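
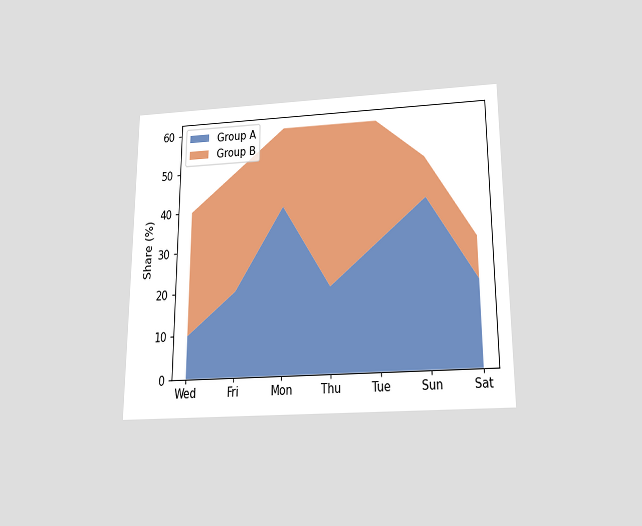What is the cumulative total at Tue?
The chart is viewed slightly from below. The stacked total at Tue reaches 60%.

60%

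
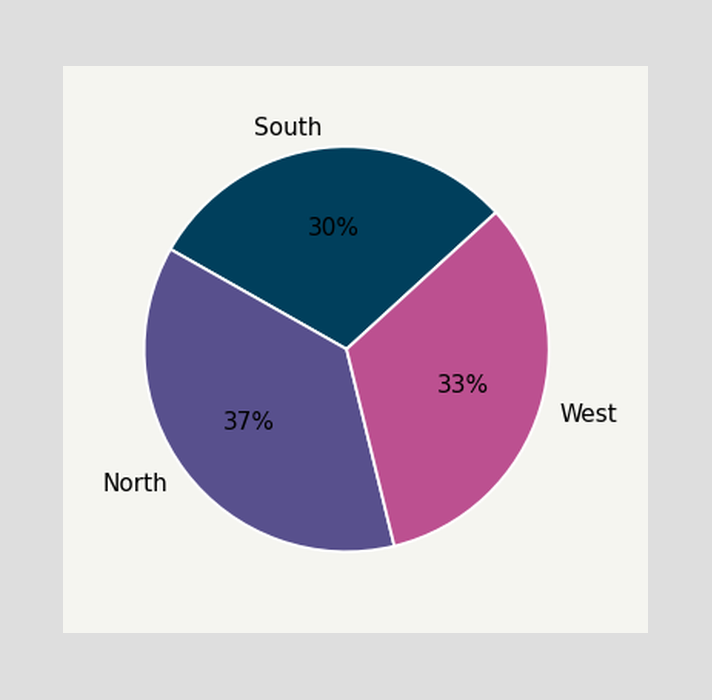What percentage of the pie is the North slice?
The North slice takes up 37% of the pie.

37%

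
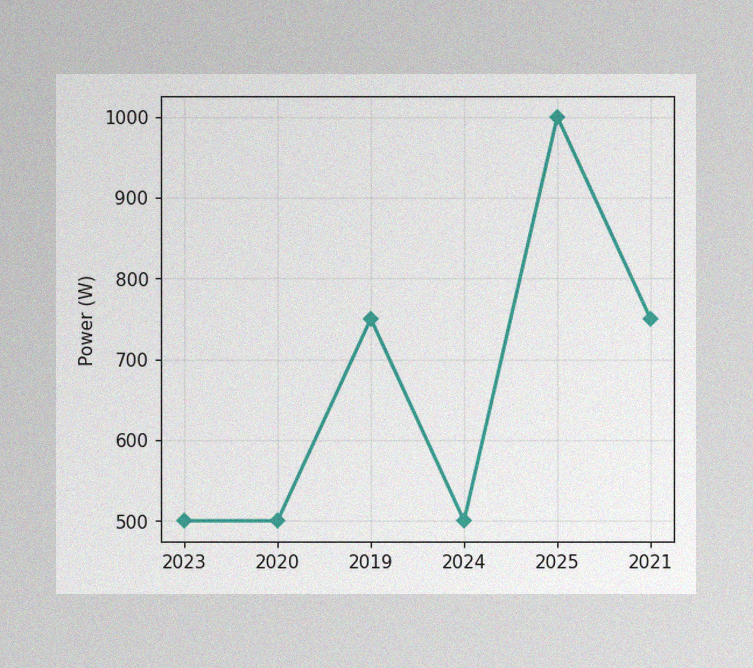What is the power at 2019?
The image has some photo noise and uneven lighting. At 2019, the line is at 750W.

750W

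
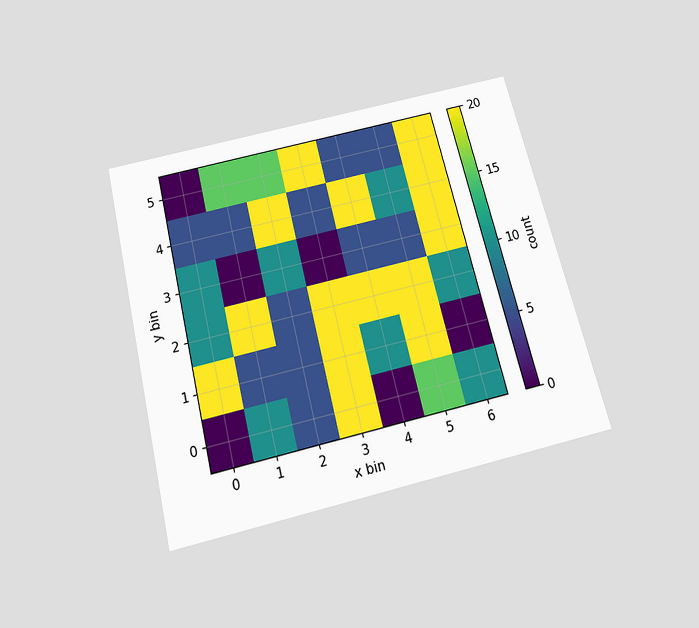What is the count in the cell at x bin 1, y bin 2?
The chart is tilted about 14° counter-clockwise and viewed slightly from below. Matching the cell (1, 2) against the colorbar gives 20.

20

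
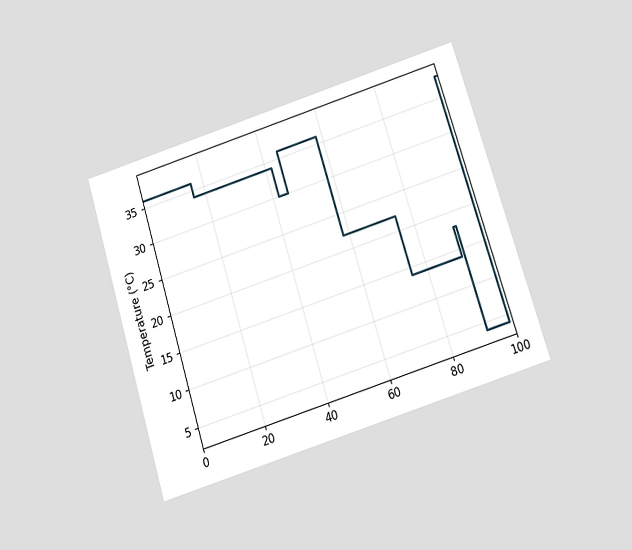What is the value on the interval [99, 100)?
The chart is tilted about 17° counter-clockwise and viewed slightly from below. On [99, 100) the step sits at 38°C.

38°C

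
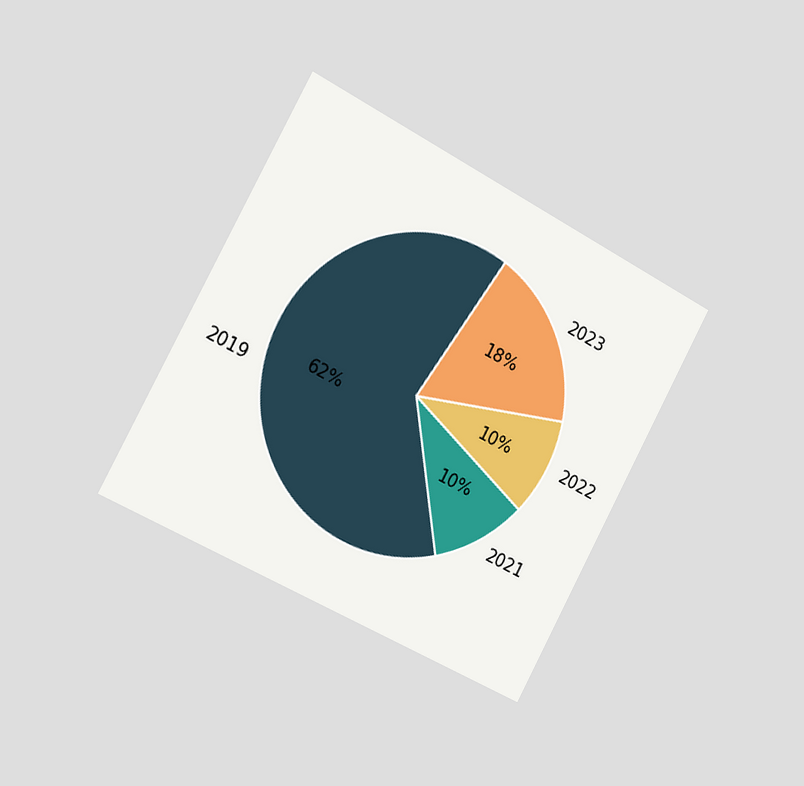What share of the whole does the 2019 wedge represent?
62%

The chart is tilted about 28° clockwise and viewed slightly from the left. The 2019 slice takes up 62% of the pie.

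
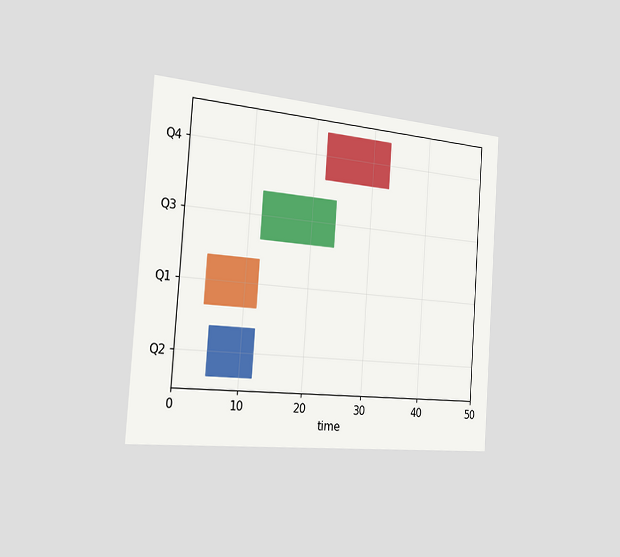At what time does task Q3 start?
12

The chart is tilted about 4° clockwise and viewed slightly from the left. The Q3 bar begins at t=12.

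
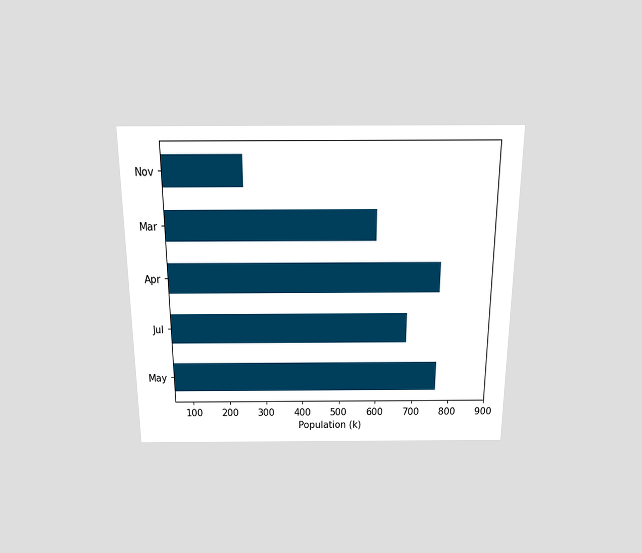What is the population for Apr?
765k

The chart is viewed slightly from above. Reading along the chart's x-axis, the Apr bar reaches 765k.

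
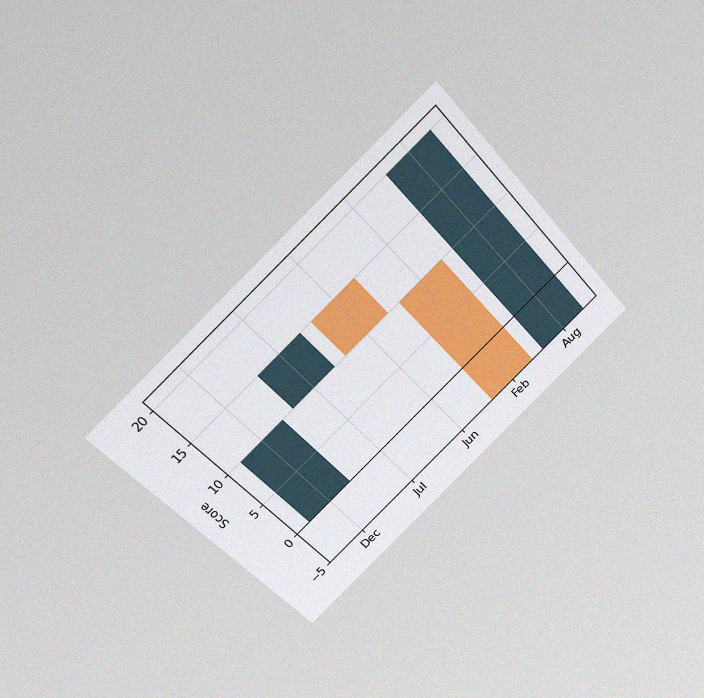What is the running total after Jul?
The chart is tilted about 43° counter-clockwise and viewed slightly from above, with some photo noise. After Jul the running total reaches 15.

15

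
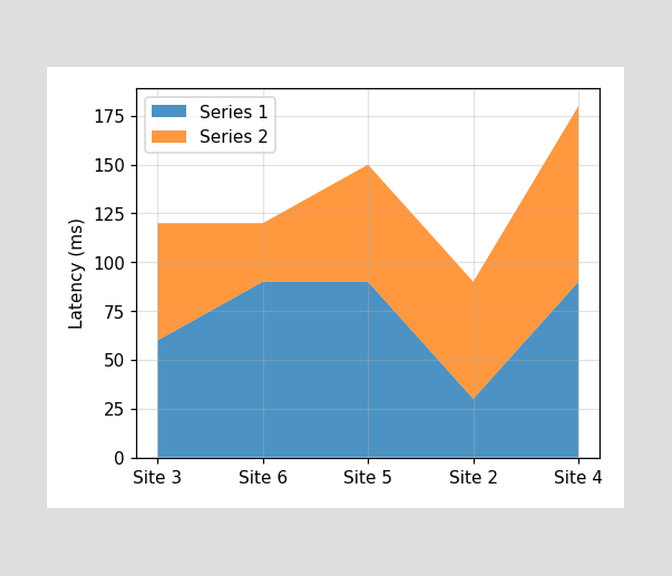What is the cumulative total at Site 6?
The stacked total at Site 6 reaches 120ms.

120ms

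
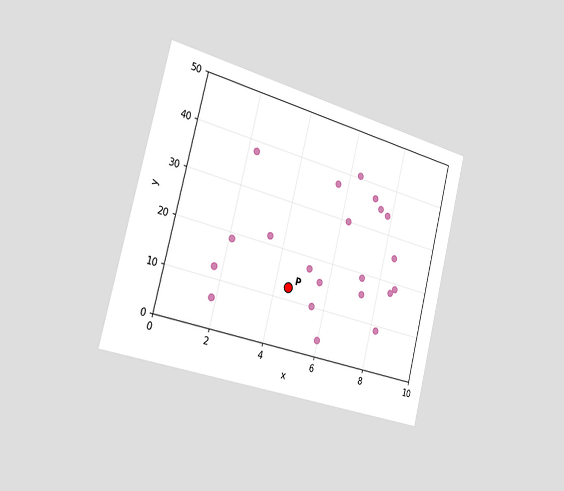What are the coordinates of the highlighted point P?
The chart is tilted about 14° clockwise and viewed slightly from the left. Following the gridlines from P to each axis, P sits at (4.5, 12.5).

(4.5, 12.5)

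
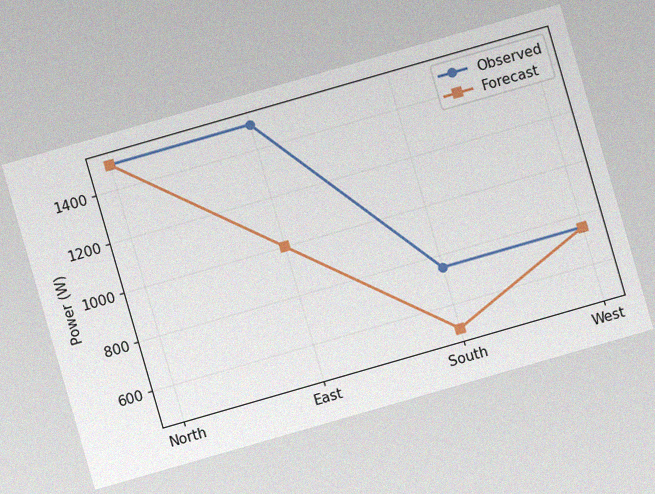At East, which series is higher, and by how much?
The chart is tilted about 16° counter-clockwise, with some photo noise. At East, Observed sits above the other line by 500W.

Observed, by 500W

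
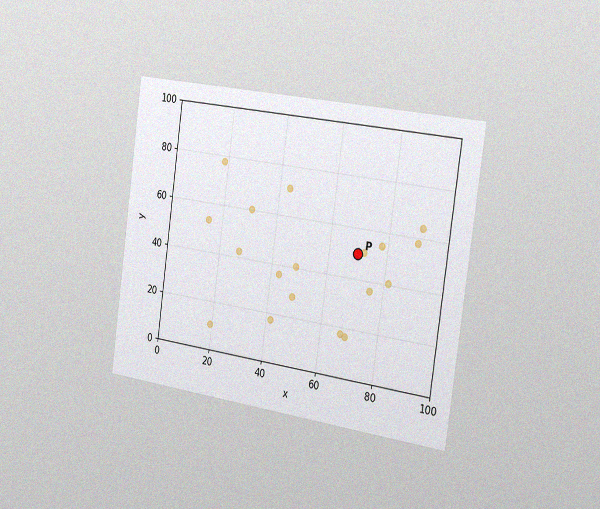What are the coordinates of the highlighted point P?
(70, 50)

The chart is tilted about 8° clockwise and viewed slightly from the right, with some photo noise. Following the gridlines from P to each axis, P sits at (70, 50).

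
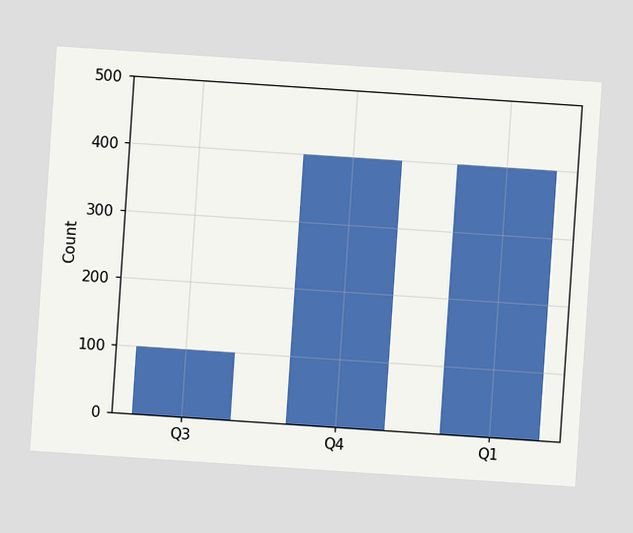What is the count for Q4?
The chart is tilted about 4° clockwise. Reading along the chart's y-axis, the Q4 bar reaches 400.

400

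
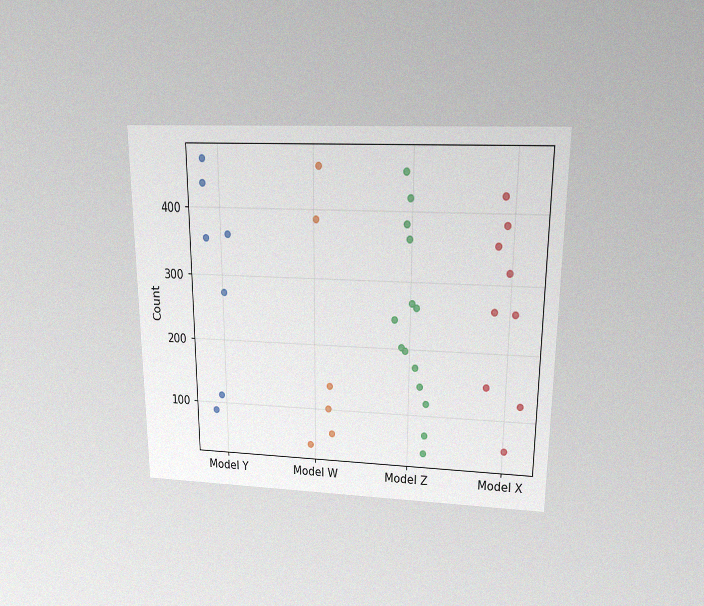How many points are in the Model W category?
6

The chart is viewed slightly from above, with some photo noise. Counting the markers in the Model W column gives 6.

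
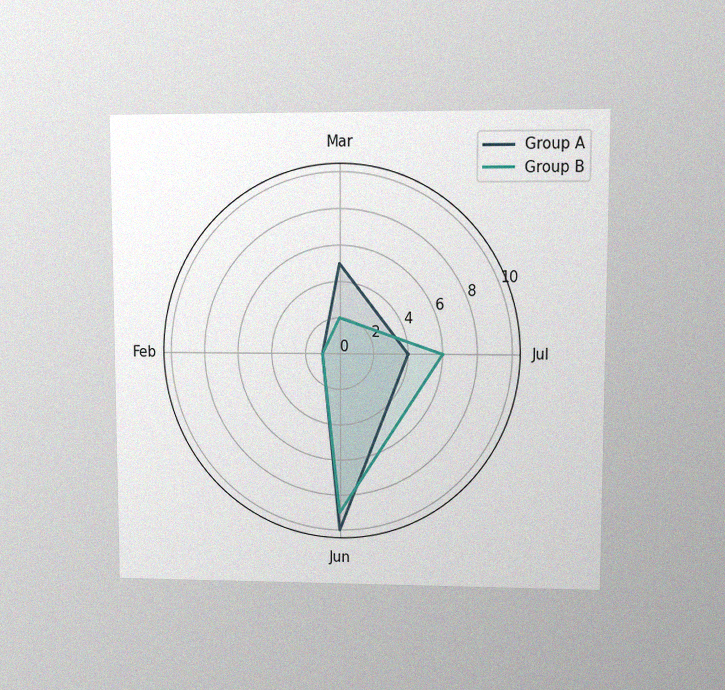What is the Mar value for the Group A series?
5

The chart is viewed at a slight angle, with some photo noise. On the Mar axis, Group A reaches 5.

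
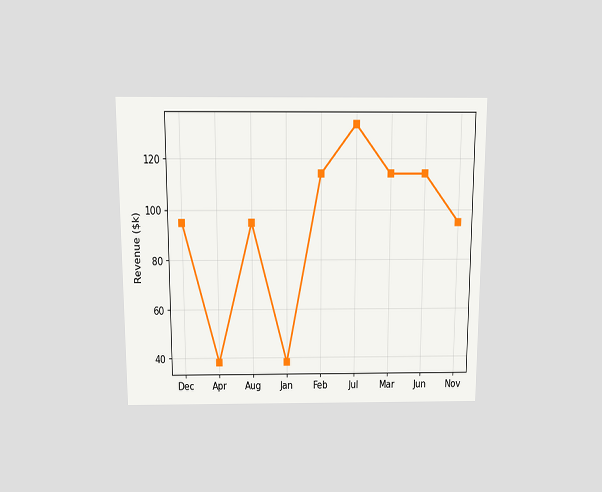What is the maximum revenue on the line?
The chart is viewed slightly from above. The highest point is at Jul, and reading across to the y-axis gives $133k.

$133k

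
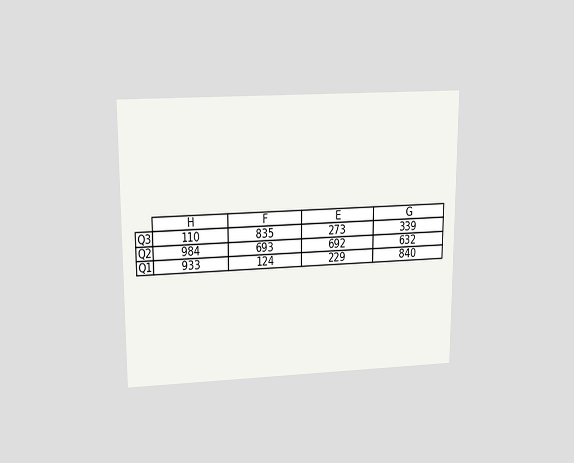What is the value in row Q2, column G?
632

The chart is viewed slightly from above. The (Q2, G) cell reads 632.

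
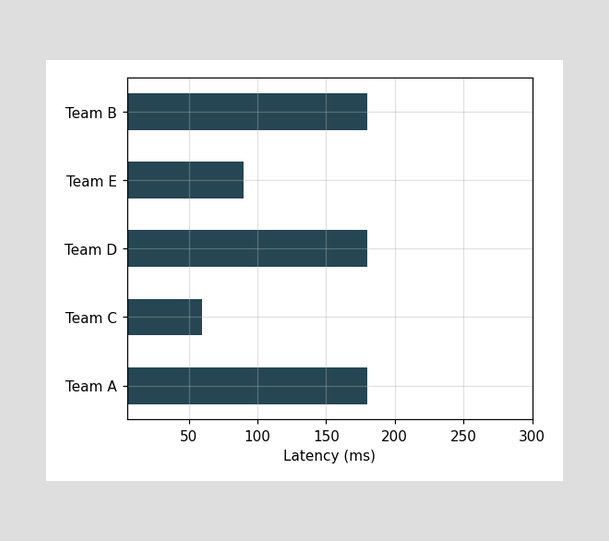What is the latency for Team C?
Reading along the chart's x-axis, the Team C bar reaches 60ms.

60ms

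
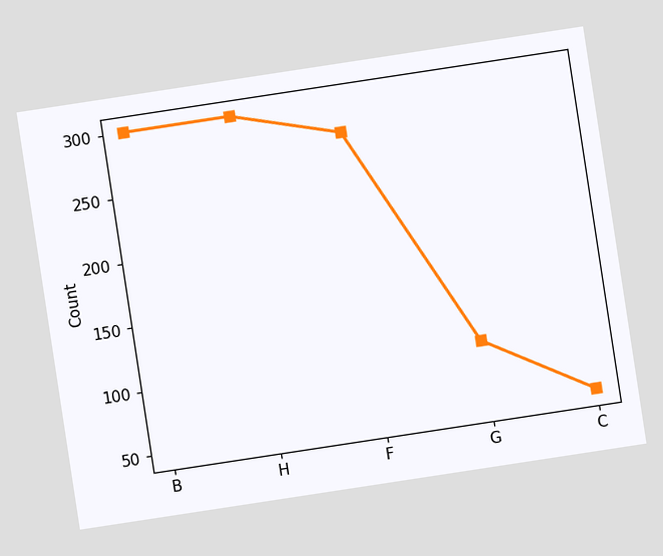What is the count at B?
300

The chart is tilted about 9° counter-clockwise. At B, the line is at 300.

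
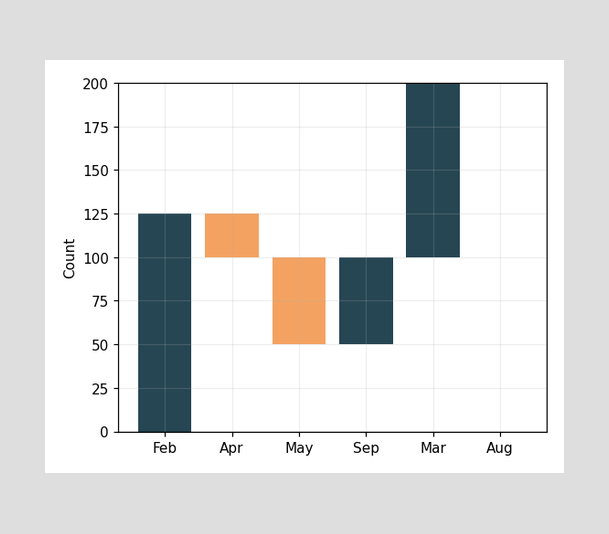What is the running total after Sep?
100

After Sep the running total reaches 100.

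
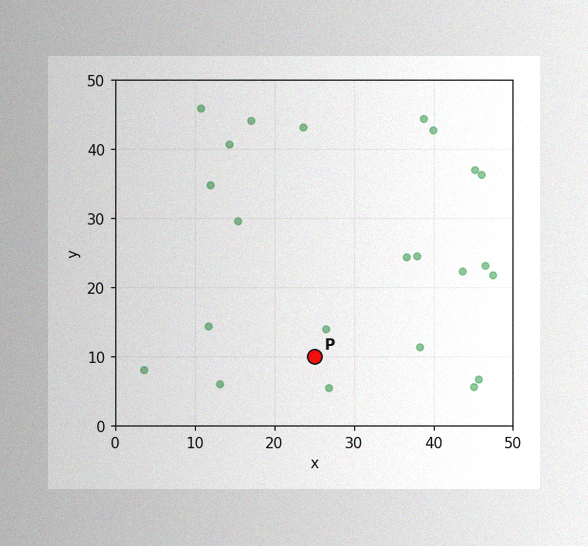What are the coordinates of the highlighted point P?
(25, 10)

The image has some photo noise and uneven lighting. Following the gridlines from P to each axis, P sits at (25, 10).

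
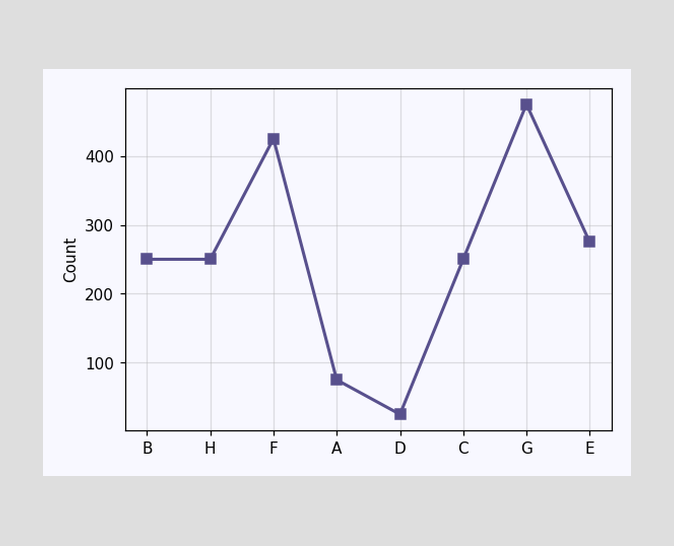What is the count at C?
250

At C, the line is at 250.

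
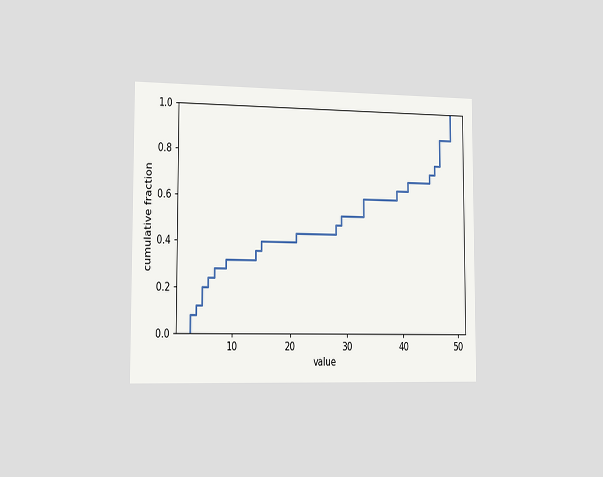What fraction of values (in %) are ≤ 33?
60%

The chart is viewed slightly from the left. At x=33 the ECDF step is at 60%.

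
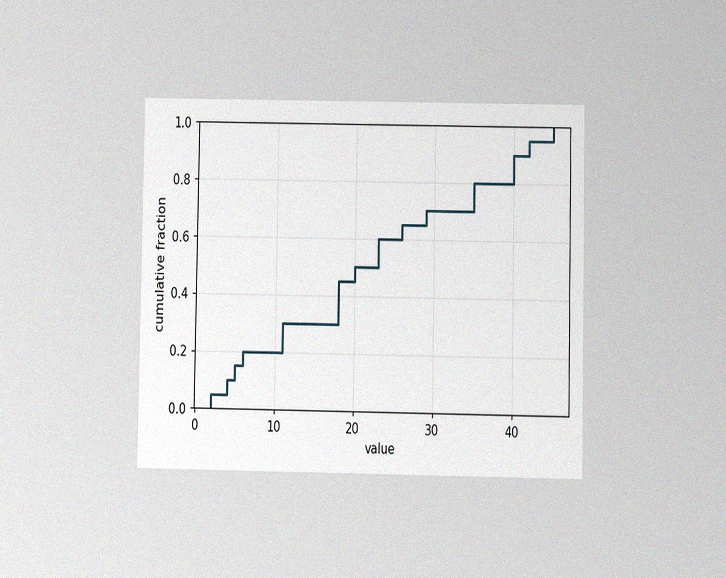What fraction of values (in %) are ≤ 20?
50%

The chart is viewed at a slight angle, with some photo noise. At x=20 the ECDF step is at 50%.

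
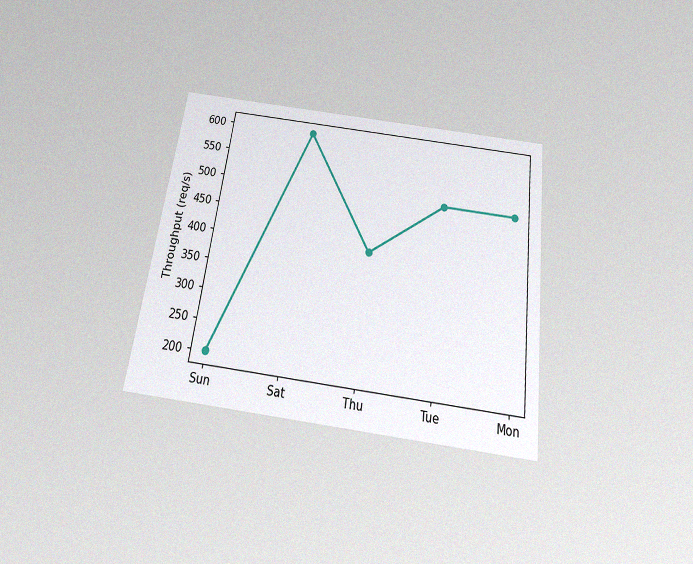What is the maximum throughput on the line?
600req/s

The chart is tilted about 8° clockwise and viewed slightly from below, with some photo noise. The highest point is at Sat, and reading across to the y-axis gives 600req/s.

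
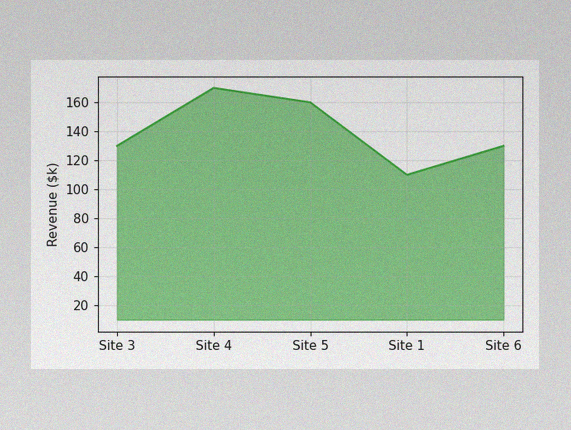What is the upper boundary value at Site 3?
$130k

The image has some photo noise and uneven lighting. At Site 3 the upper boundary is at $130k.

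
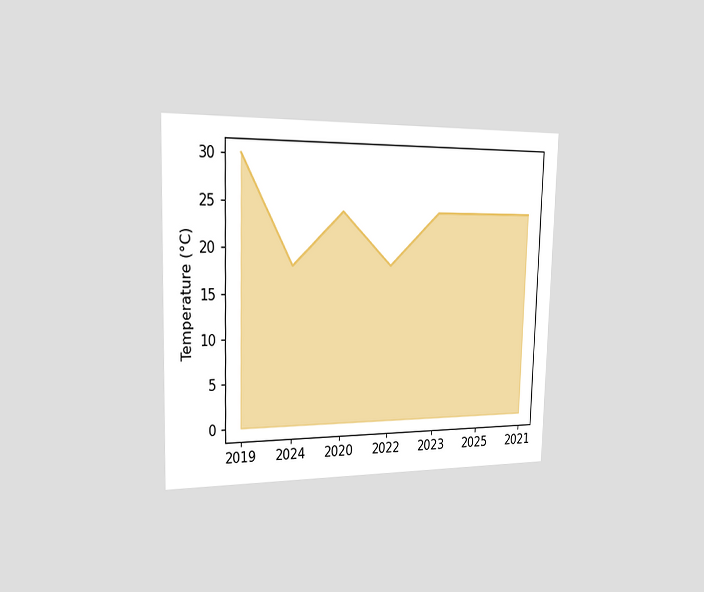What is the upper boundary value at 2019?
The chart is viewed slightly from the left. At 2019 the upper boundary is at 30°C.

30°C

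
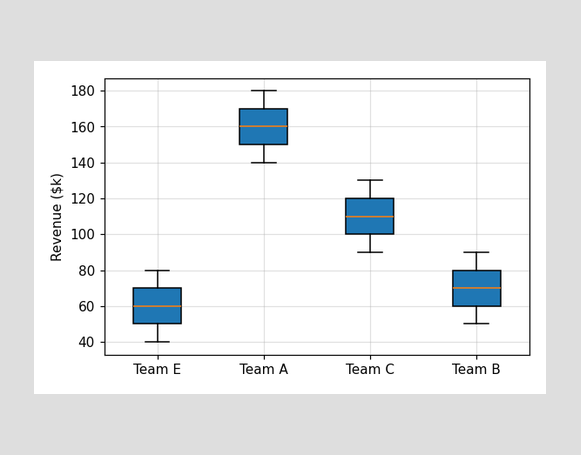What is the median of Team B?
The median line in the Team B box sits at $70k.

$70k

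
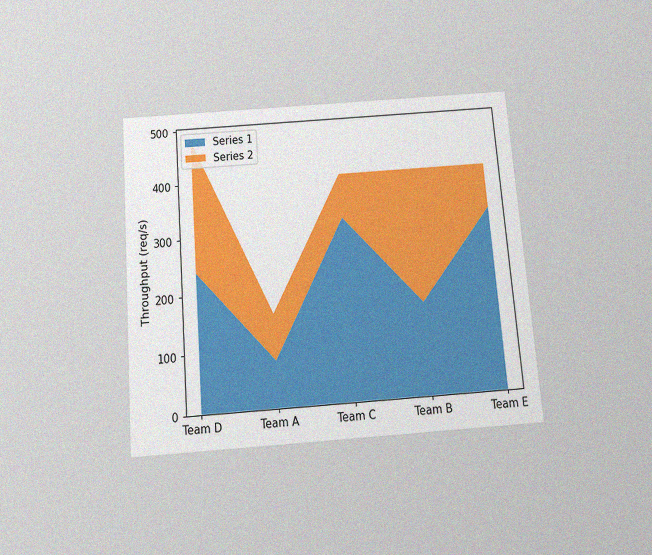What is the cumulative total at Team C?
400req/s

The chart is tilted about 5° counter-clockwise and viewed slightly from below, with some photo noise. The stacked total at Team C reaches 400req/s.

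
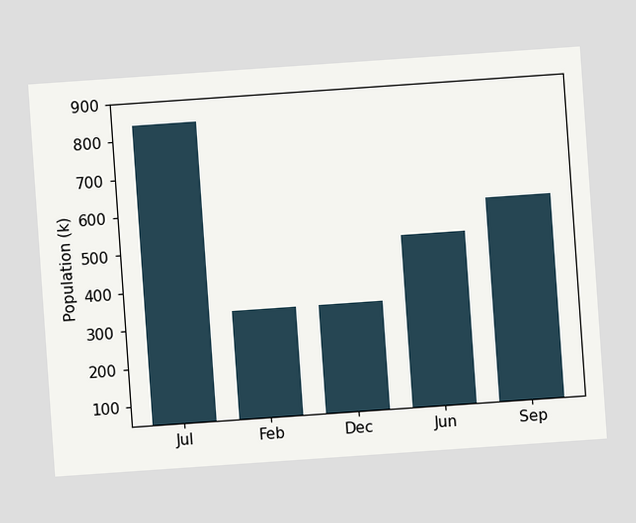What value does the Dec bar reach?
The chart is tilted about 4° counter-clockwise. Reading along the chart's y-axis, the Dec bar reaches 336k.

336k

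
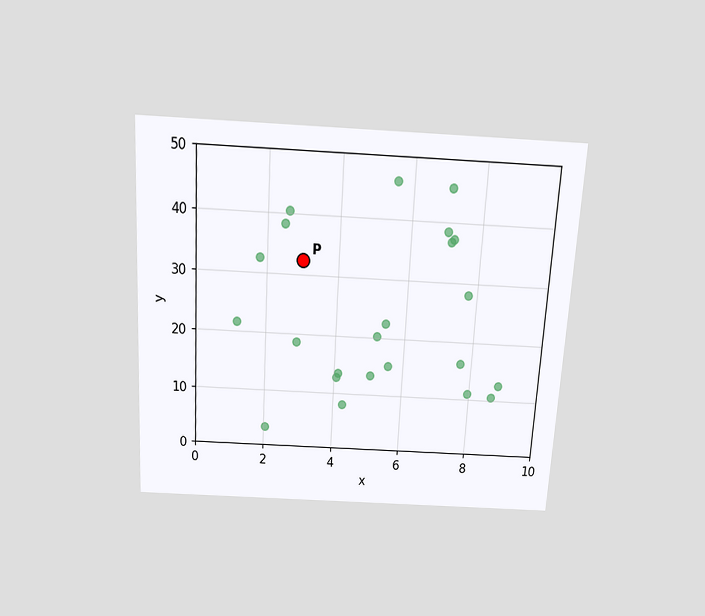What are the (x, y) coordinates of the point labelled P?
The chart is tilted about 3° clockwise and viewed slightly from above. Following the gridlines from P to each axis, P sits at (3, 32.5).

(3, 32.5)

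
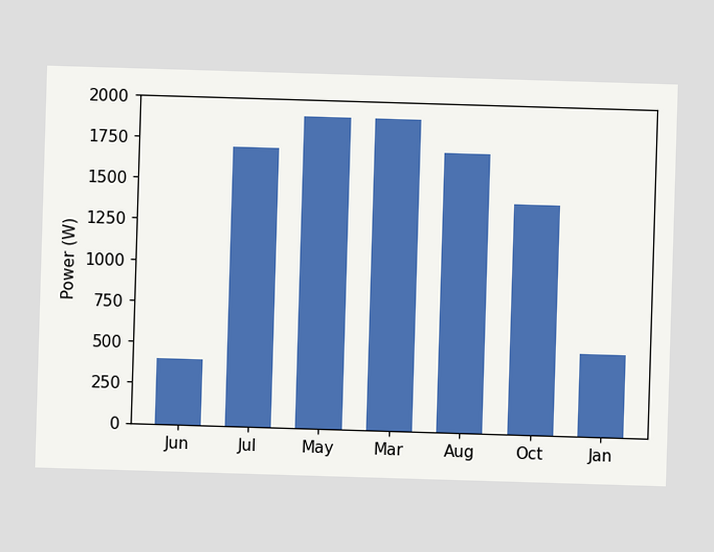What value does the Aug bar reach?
1700W

Reading along the chart's y-axis, the Aug bar reaches 1700W.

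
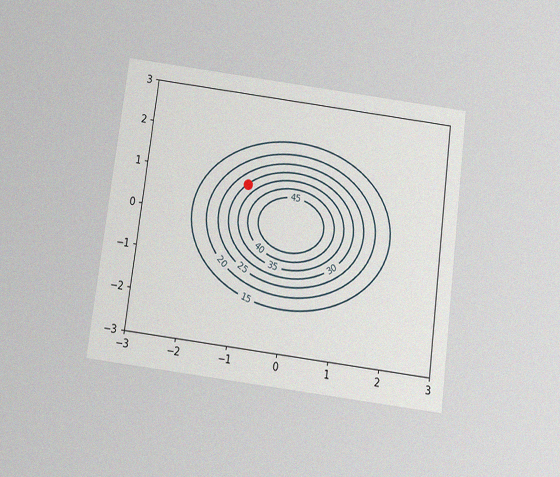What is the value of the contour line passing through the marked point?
The chart is tilted about 7° clockwise and viewed slightly from below, with some photo noise. The marked point sits on the contour labelled 30.

30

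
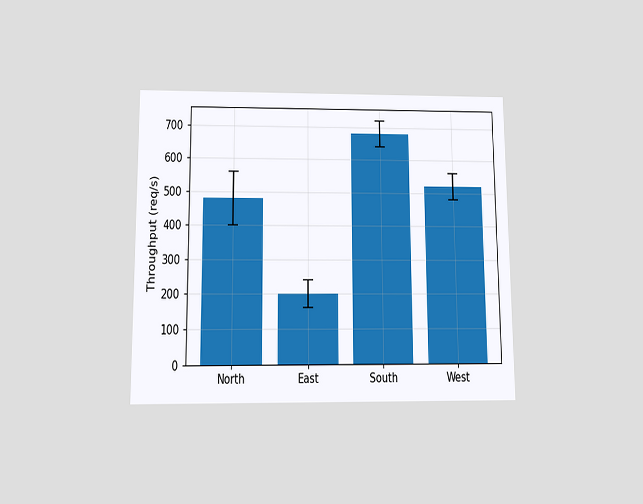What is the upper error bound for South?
720req/s

The chart is viewed slightly from below. The South bar's upper whisker reaches 720req/s.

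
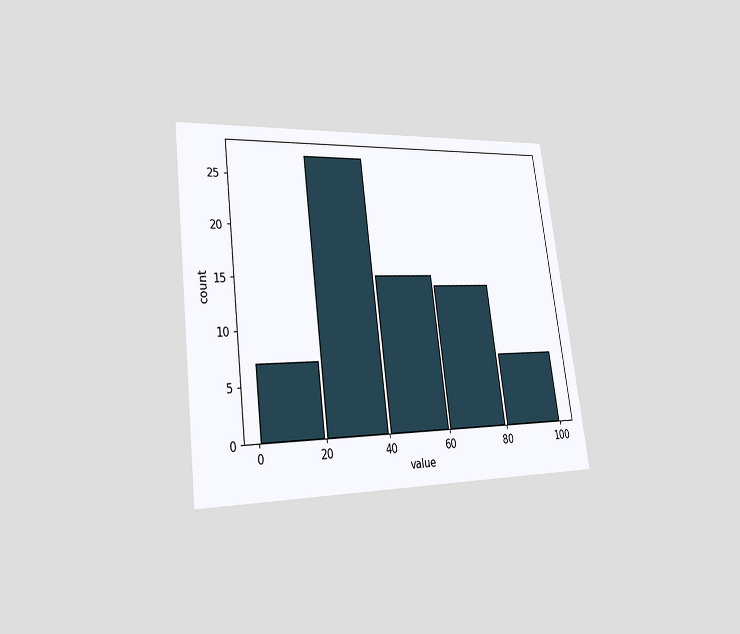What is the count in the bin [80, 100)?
7

The chart is tilted about 7° counter-clockwise and viewed slightly from the left. The [80, 100) bin has height 7.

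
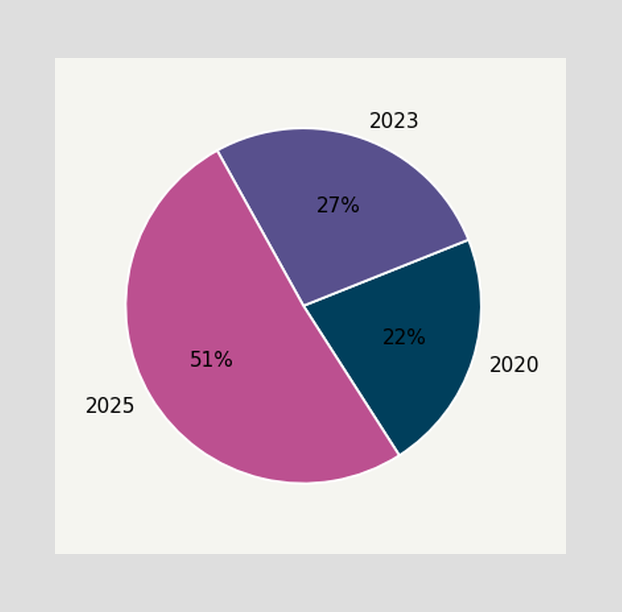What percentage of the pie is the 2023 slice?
The 2023 slice takes up 27% of the pie.

27%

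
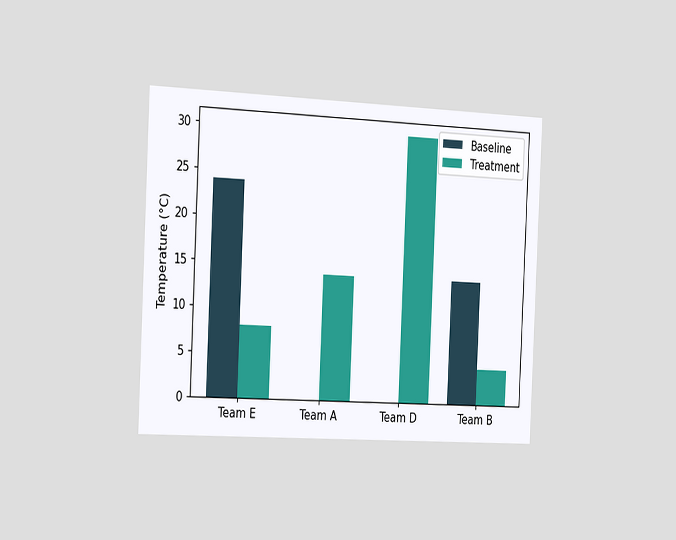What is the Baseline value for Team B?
14°C

The chart is tilted about 3° clockwise and viewed slightly from the left. The Baseline bar at Team B reaches 14°C on the y-axis.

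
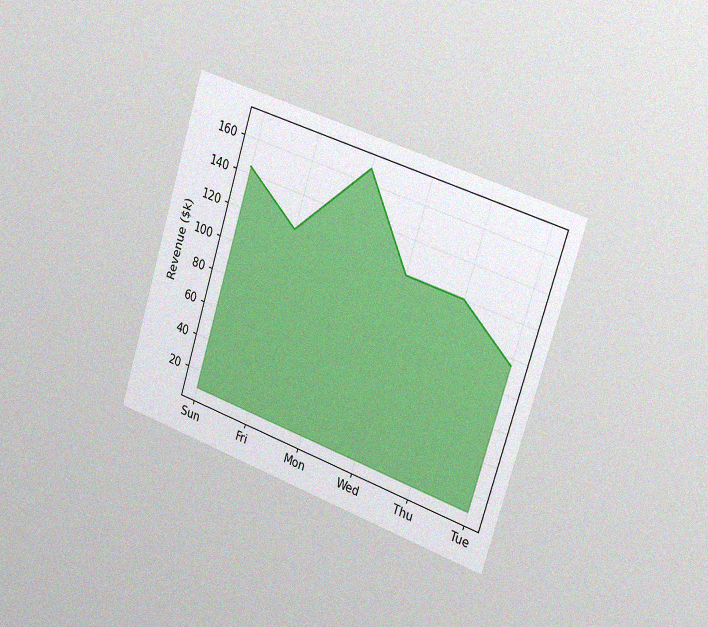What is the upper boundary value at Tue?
$96k

The chart is tilted about 17° clockwise and viewed slightly from the right, with some photo noise. At Tue the upper boundary is at $96k.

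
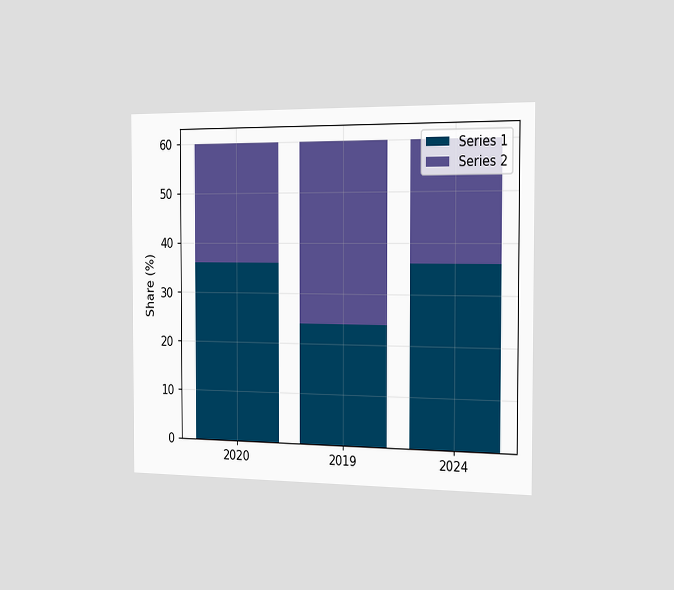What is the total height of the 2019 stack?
The chart is viewed slightly from the right. The 2019 stack's top reaches 60% on the y-axis.

60%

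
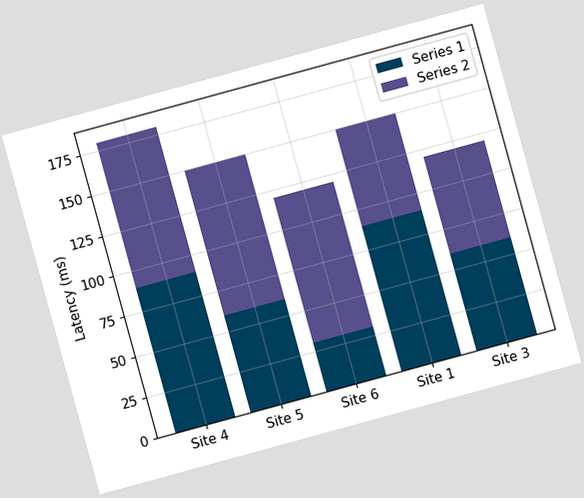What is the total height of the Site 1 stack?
The chart is tilted about 15° counter-clockwise. The Site 1 stack's top reaches 150ms on the y-axis.

150ms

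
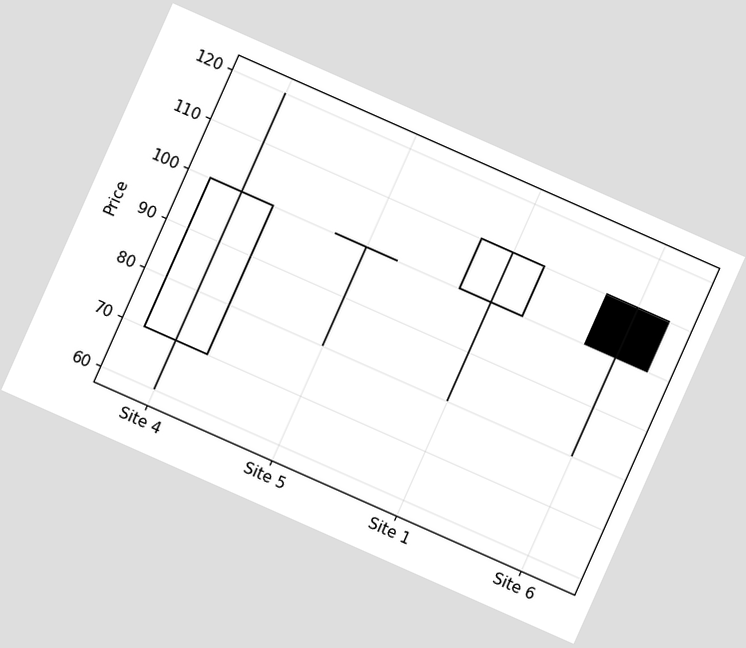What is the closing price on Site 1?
The chart is tilted about 24° clockwise. The Site 1 candle closes at 110.

110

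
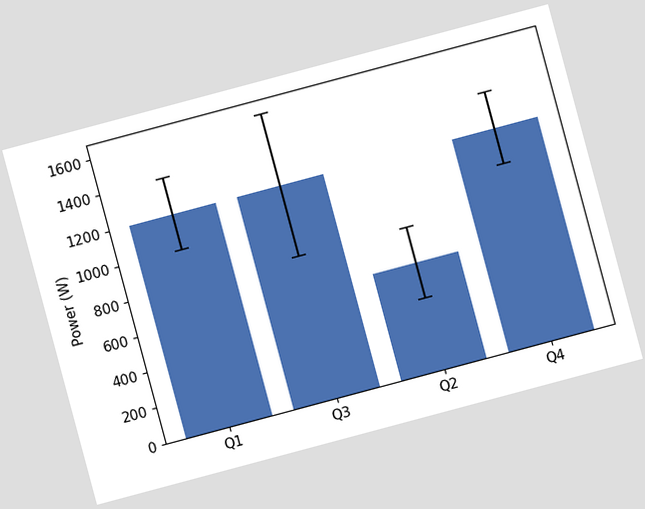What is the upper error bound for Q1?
The chart is tilted about 15° counter-clockwise. The Q1 bar's upper whisker reaches 1400W.

1400W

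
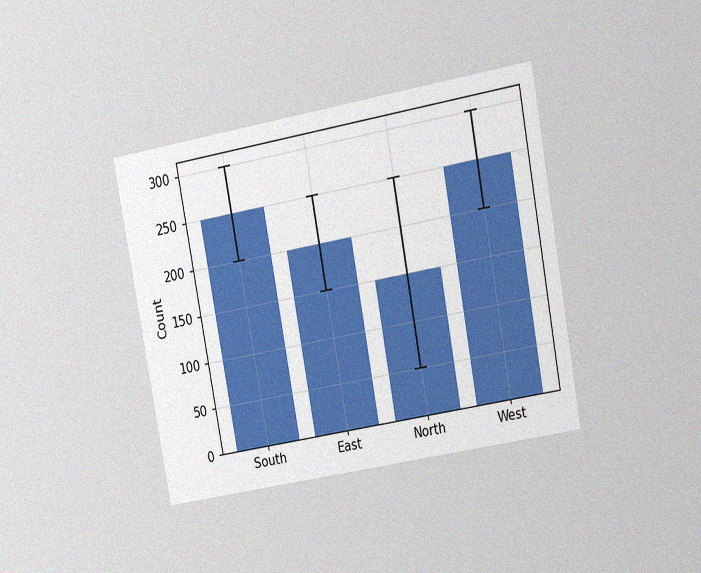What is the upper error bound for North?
The chart is tilted about 10° counter-clockwise and viewed at a slight angle, with some photo noise. The North bar's upper whisker reaches 250.

250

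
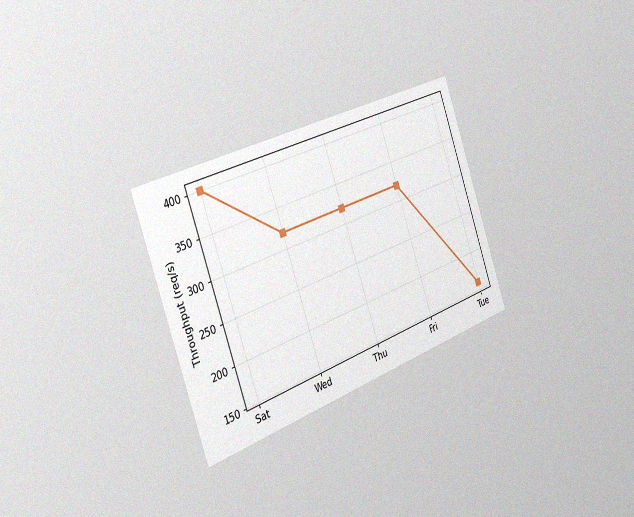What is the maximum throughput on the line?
The chart is tilted about 20° counter-clockwise and viewed slightly from the left, with some photo noise. The highest point is at Sat, and reading across to the y-axis gives 400req/s.

400req/s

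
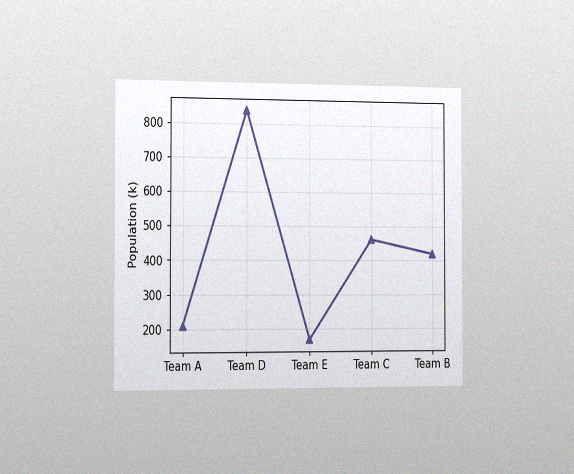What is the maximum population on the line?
840k

The chart is viewed slightly from the left, with some photo noise. The highest point is at Team D, and reading across to the y-axis gives 840k.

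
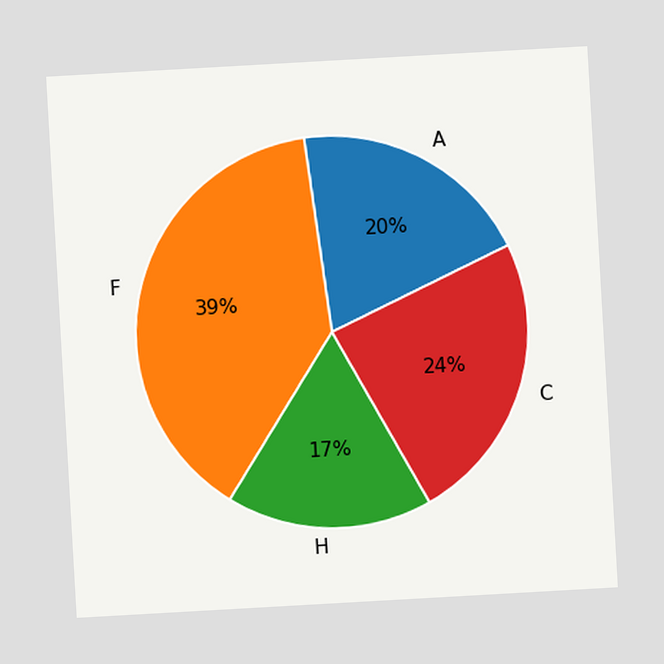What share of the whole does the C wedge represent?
24%

The chart is tilted about 3° counter-clockwise. The C slice takes up 24% of the pie.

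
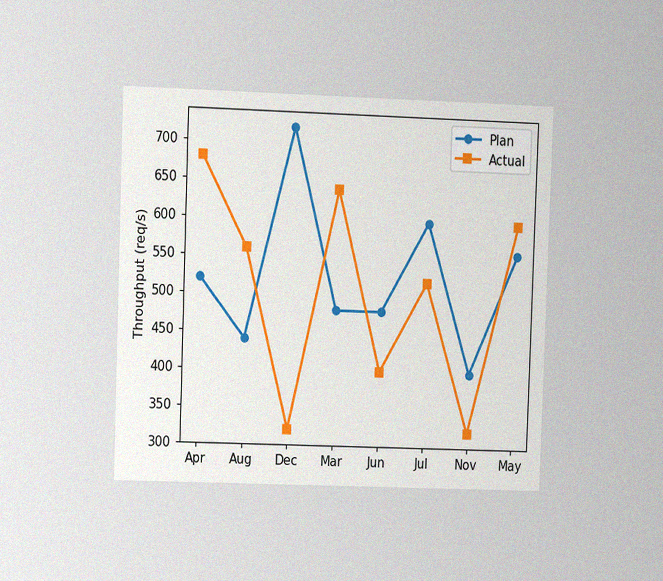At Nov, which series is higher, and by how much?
Plan, by 80req/s

The chart is tilted about 2° clockwise and viewed at a slight angle, with some photo noise. At Nov, Plan sits above the other line by 80req/s.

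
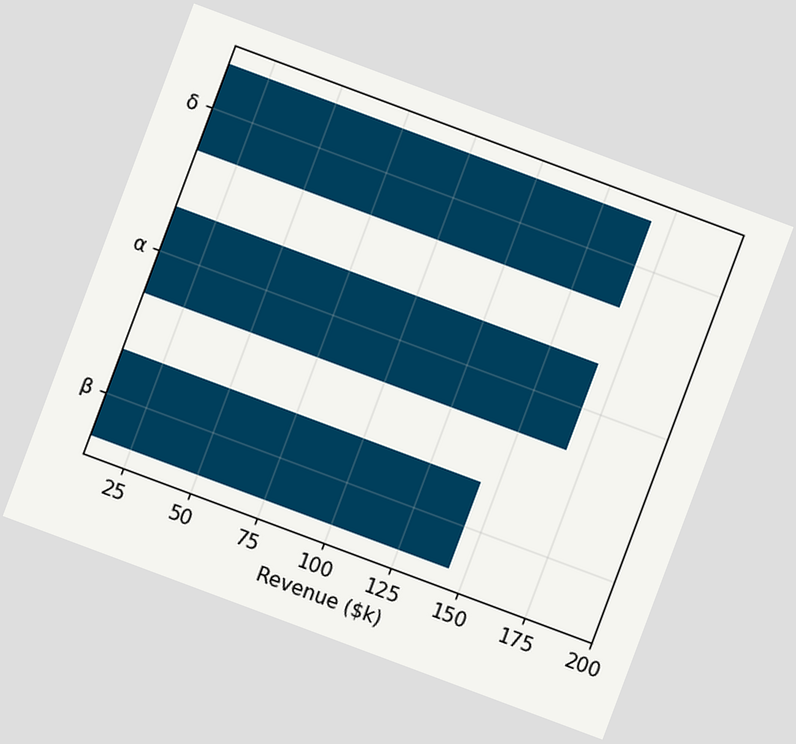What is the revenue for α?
$168k

The chart is tilted about 20° clockwise. Reading along the chart's x-axis, the α bar reaches $168k.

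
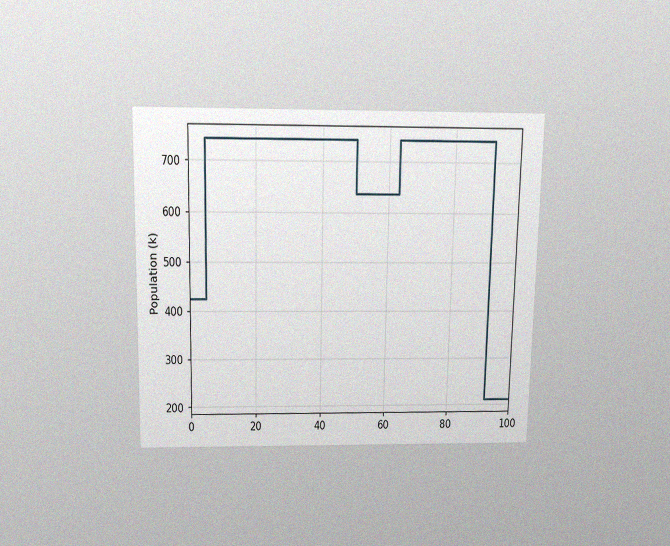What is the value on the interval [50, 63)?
The chart is viewed slightly from above, with some photo noise. On [50, 63) the step sits at 636k.

636k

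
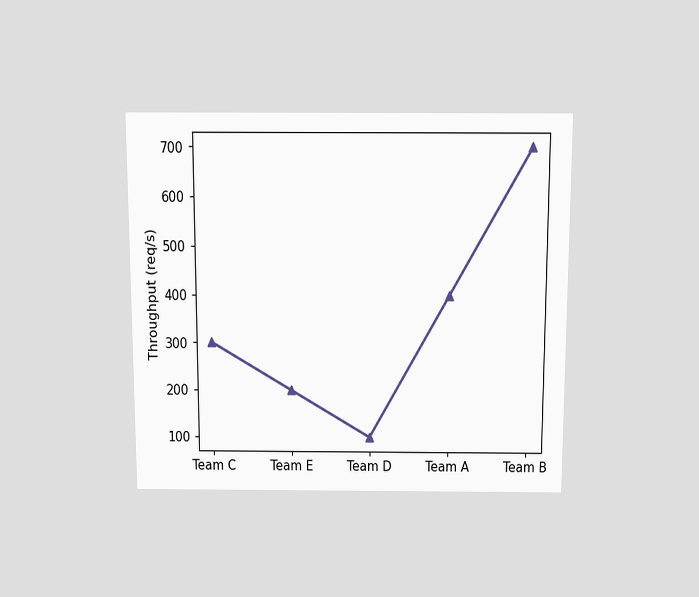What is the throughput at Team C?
The chart is viewed slightly from above. At Team C, the line is at 300req/s.

300req/s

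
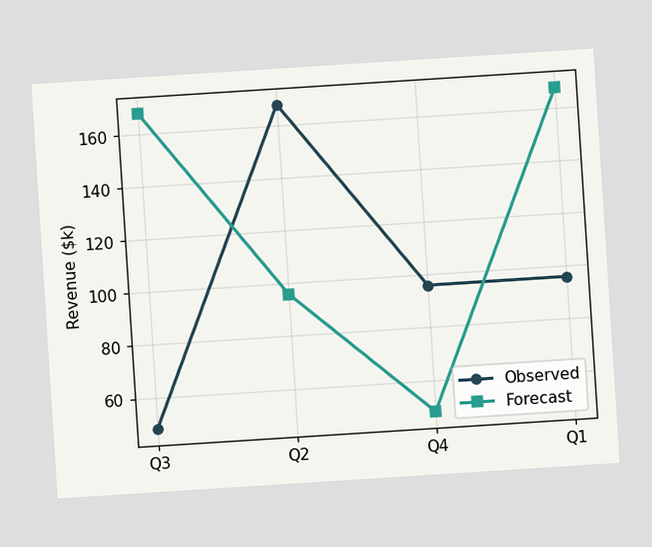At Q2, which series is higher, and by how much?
The chart is tilted about 4° counter-clockwise. At Q2, Observed sits above the other line by $72k.

Observed, by $72k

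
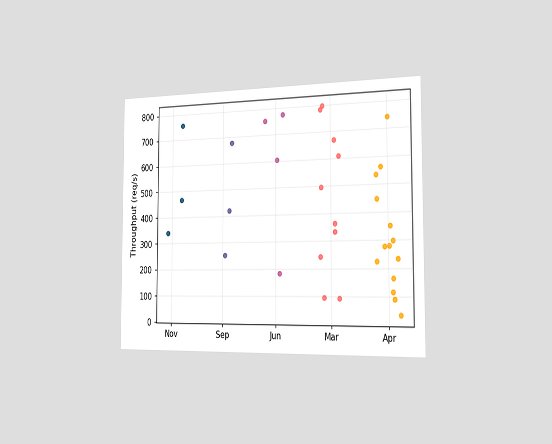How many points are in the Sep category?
The chart is viewed slightly from the right. Counting the markers in the Sep column gives 3.

3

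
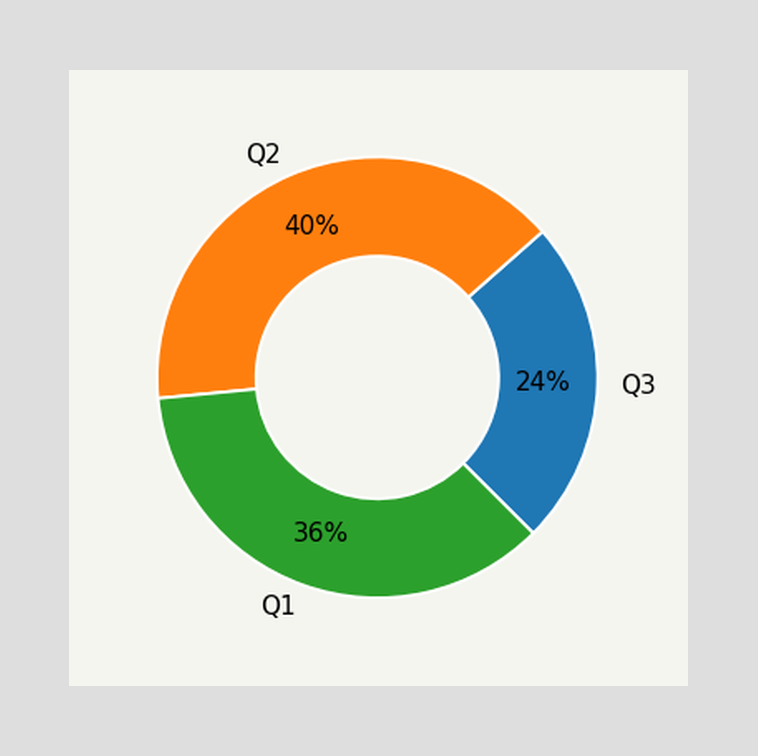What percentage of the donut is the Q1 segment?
The Q1 segment takes up 36% of the ring.

36%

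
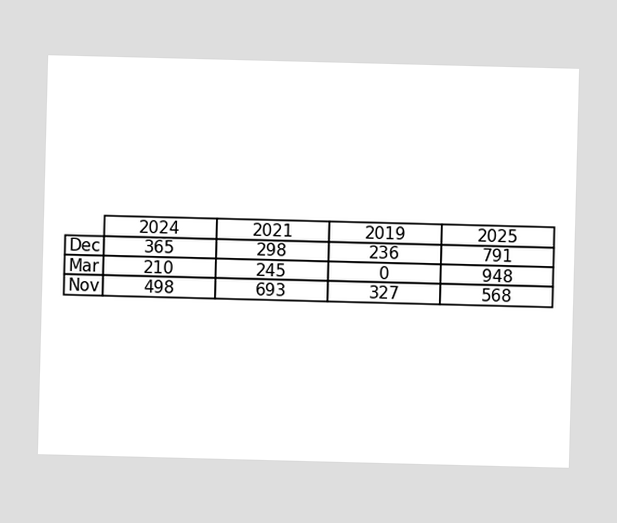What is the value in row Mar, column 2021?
The (Mar, 2021) cell reads 245.

245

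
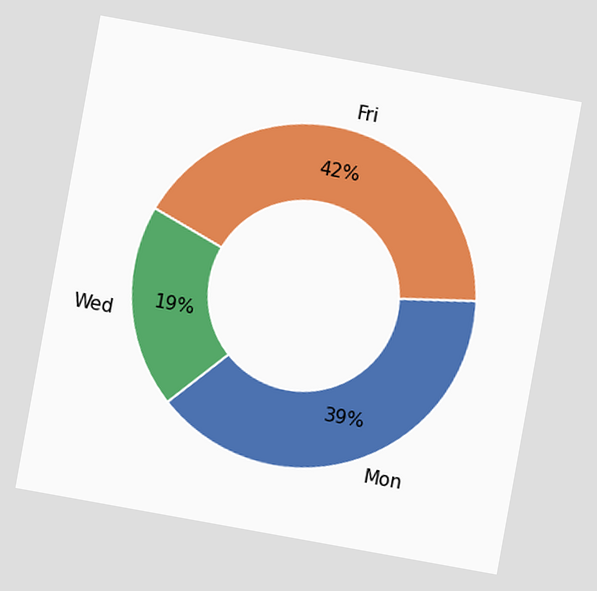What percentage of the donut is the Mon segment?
39%

The chart is tilted about 10° clockwise. The Mon segment takes up 39% of the ring.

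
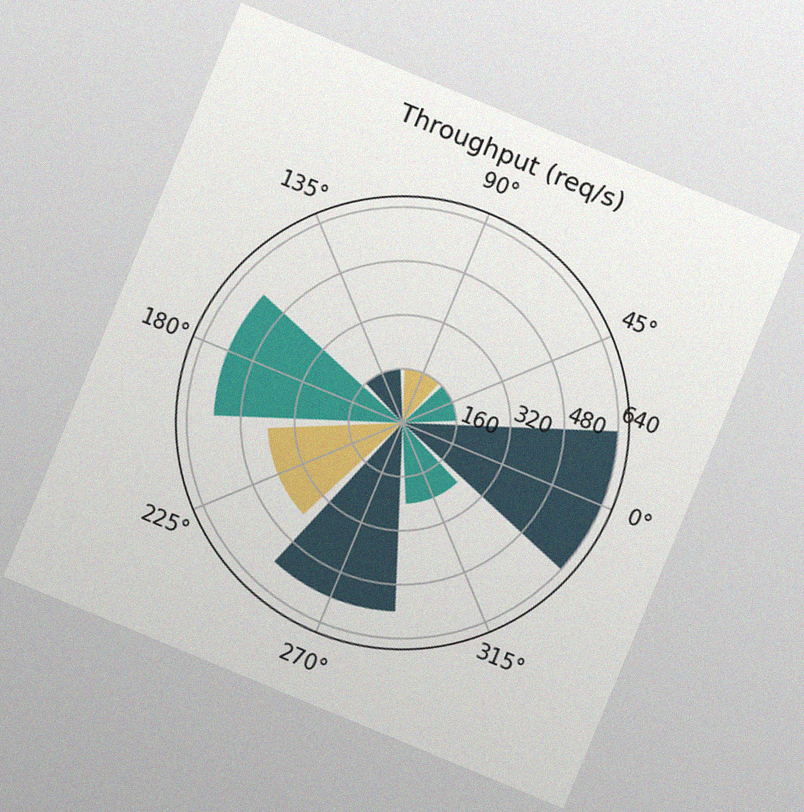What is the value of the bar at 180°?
The chart is tilted about 22° clockwise, with some photo noise. The bar at 180° reaches 560req/s on the radial axis.

560req/s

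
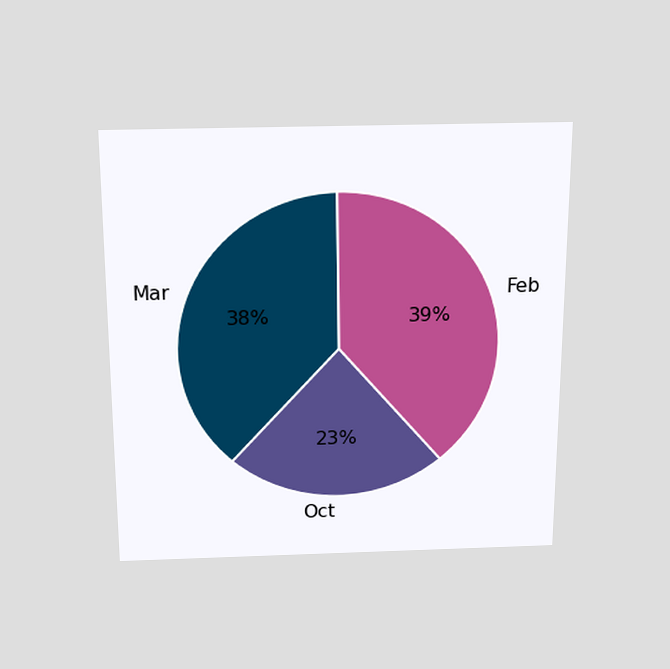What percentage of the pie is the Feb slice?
39%

The chart is viewed slightly from above. The Feb slice takes up 39% of the pie.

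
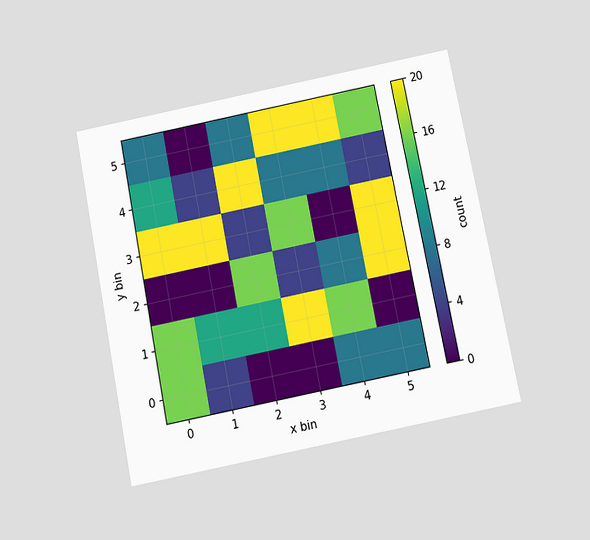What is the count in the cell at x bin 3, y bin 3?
16

The chart is tilted about 11° counter-clockwise and viewed slightly from below. Matching the cell (3, 3) against the colorbar gives 16.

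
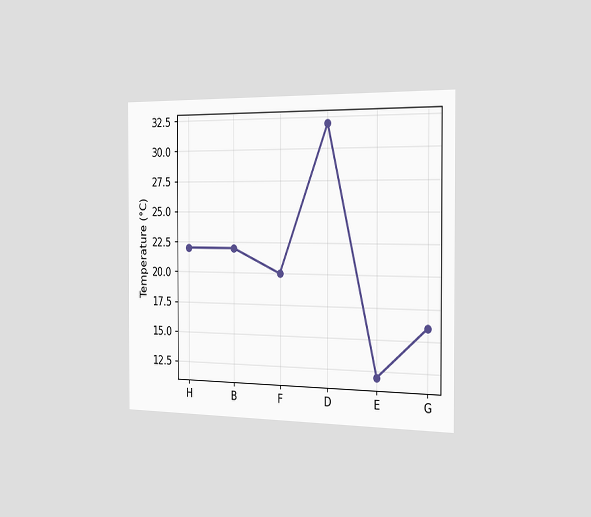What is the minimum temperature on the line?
12°C

The chart is viewed slightly from the right. The lowest point is at E, and reading across to the y-axis gives 12°C.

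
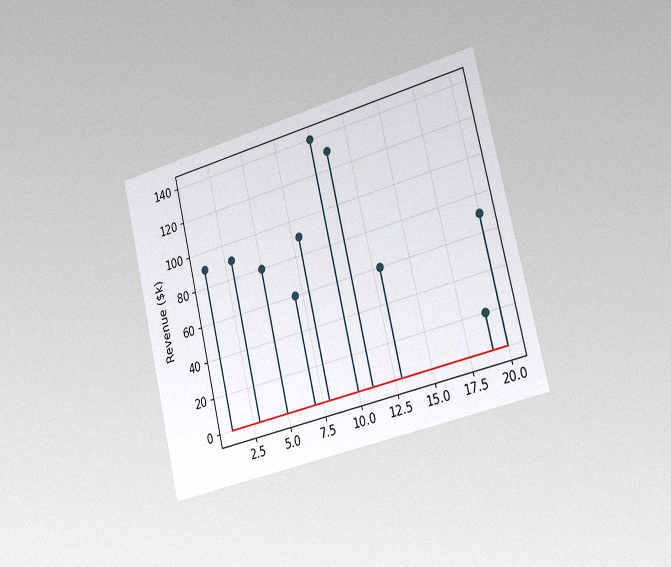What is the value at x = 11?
$130k

The chart is tilted about 13° counter-clockwise and viewed slightly from the right, with some photo noise. The stem at x=11 reaches $130k.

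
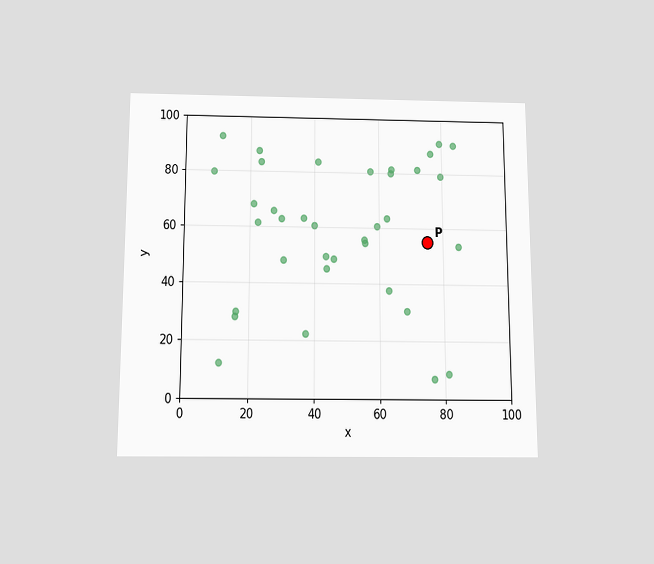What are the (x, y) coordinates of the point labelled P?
The chart is viewed slightly from below. Following the gridlines from P to each axis, P sits at (75, 55).

(75, 55)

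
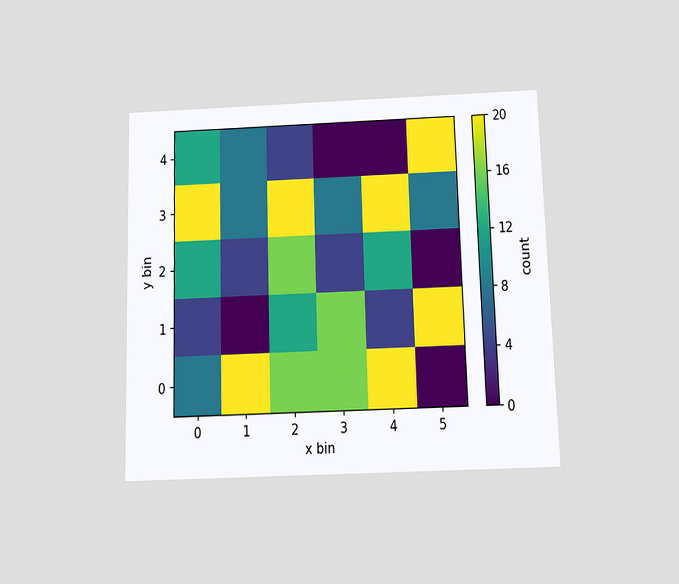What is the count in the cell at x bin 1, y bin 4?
8

The chart is viewed slightly from below. Matching the cell (1, 4) against the colorbar gives 8.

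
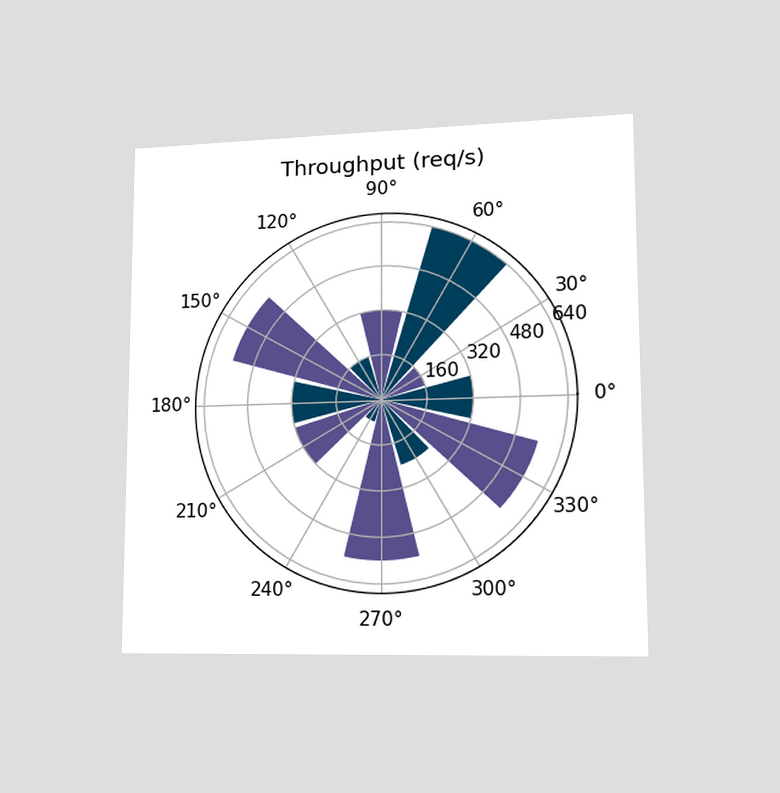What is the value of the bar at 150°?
560req/s

The chart is viewed slightly from the right. The bar at 150° reaches 560req/s on the radial axis.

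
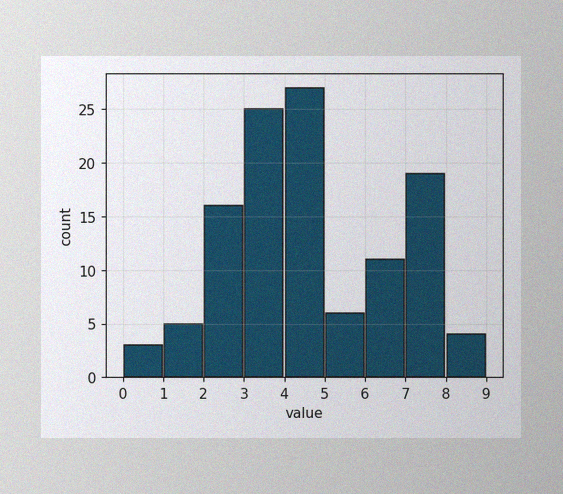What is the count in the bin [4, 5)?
The image has some photo noise and uneven lighting. The [4, 5) bin has height 27.

27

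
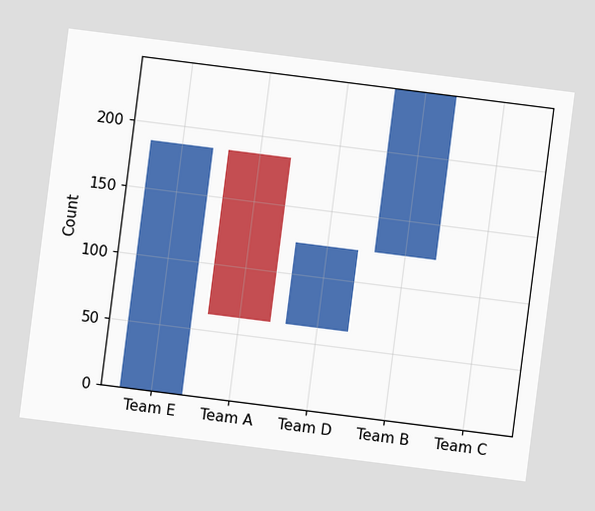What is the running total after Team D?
124

The chart is tilted about 7° clockwise. After Team D the running total reaches 124.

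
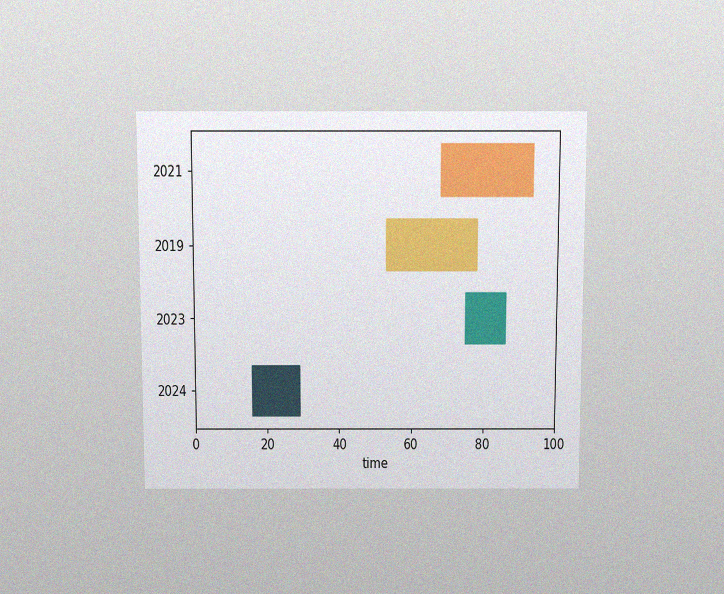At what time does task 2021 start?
68

The chart is viewed slightly from above, with some photo noise. The 2021 bar begins at t=68.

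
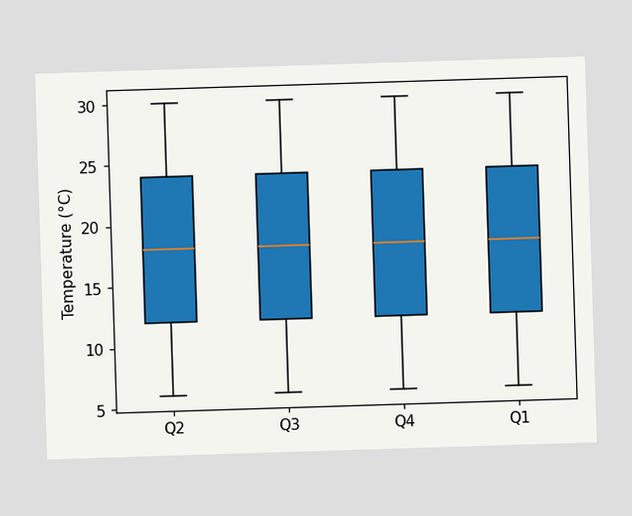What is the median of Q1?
18°C

The median line in the Q1 box sits at 18°C.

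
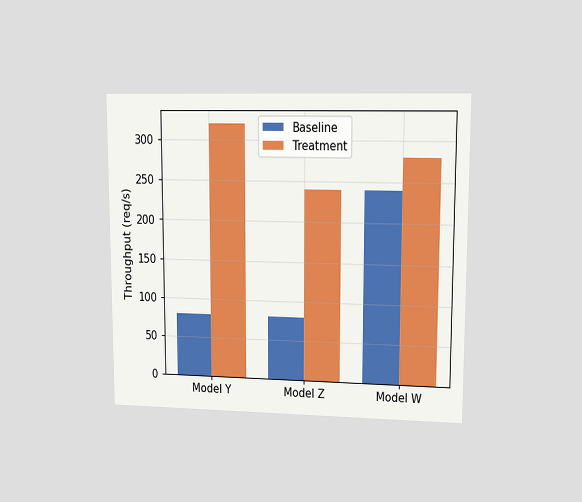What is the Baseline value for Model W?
The chart is viewed at a slight angle. The Baseline bar at Model W reaches 240req/s on the y-axis.

240req/s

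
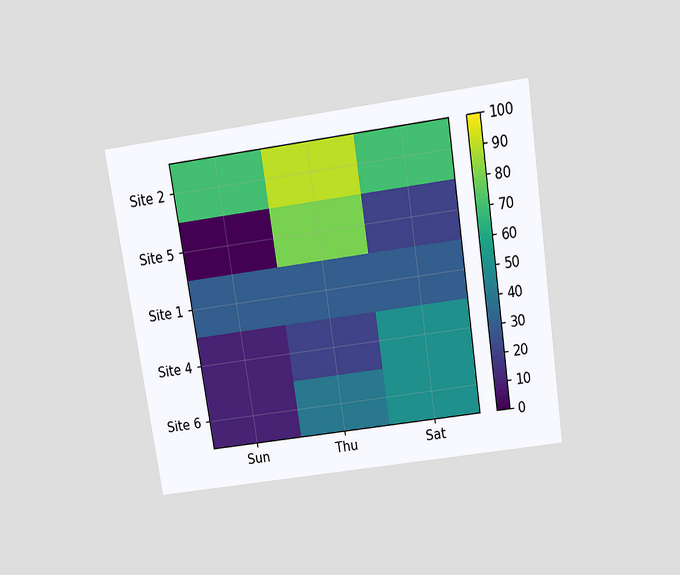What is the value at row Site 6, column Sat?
The chart is tilted about 9° counter-clockwise and viewed slightly from above. Matching cell (Site 6, Sat) against the colorbar gives 50.

50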